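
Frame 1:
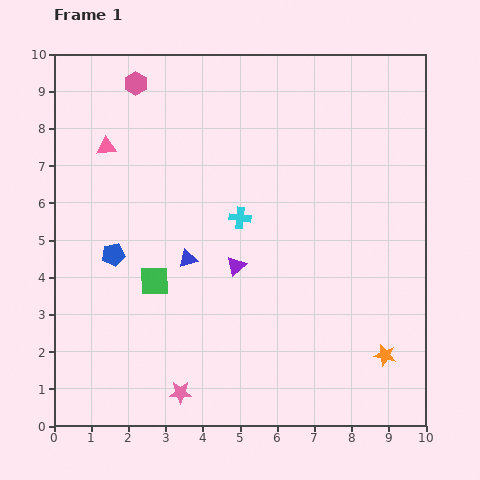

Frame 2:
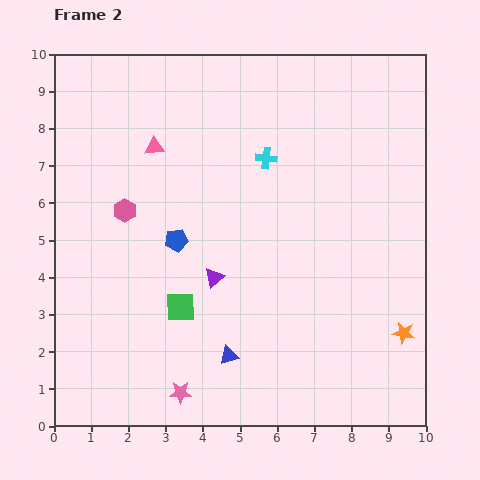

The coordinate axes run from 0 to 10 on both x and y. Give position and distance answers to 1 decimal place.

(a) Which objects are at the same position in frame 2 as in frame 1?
the pink star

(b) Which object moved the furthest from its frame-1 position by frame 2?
the pink hexagon

(moved 3.4; next 2.8)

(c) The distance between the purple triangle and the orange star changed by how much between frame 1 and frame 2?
+0.6

Distance in frame 1: 4.7. Distance in frame 2: 5.3.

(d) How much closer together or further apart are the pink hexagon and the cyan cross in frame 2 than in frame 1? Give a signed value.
-0.6

Distance in frame 1: 4.6. Distance in frame 2: 4.0.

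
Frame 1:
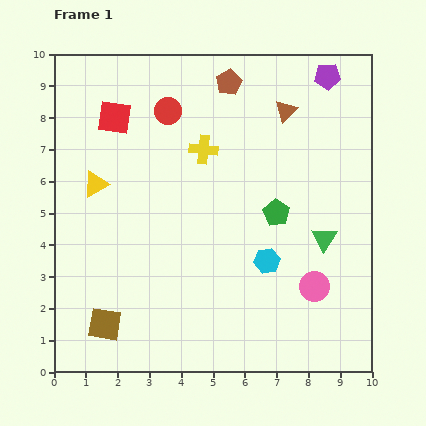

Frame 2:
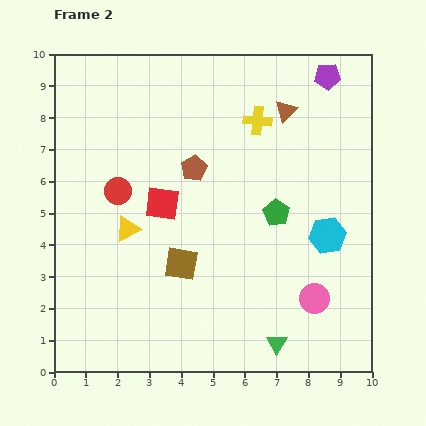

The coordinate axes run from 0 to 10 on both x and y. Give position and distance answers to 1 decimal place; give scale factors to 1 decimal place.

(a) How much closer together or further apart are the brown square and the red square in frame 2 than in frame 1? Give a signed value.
-4.5

Distance in frame 1: 6.5. Distance in frame 2: 2.0.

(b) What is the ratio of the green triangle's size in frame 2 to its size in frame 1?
0.8×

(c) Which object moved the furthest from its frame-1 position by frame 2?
the green triangle

(moved 3.6; next 3.1)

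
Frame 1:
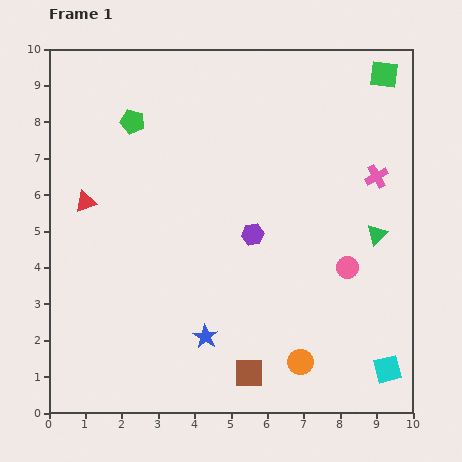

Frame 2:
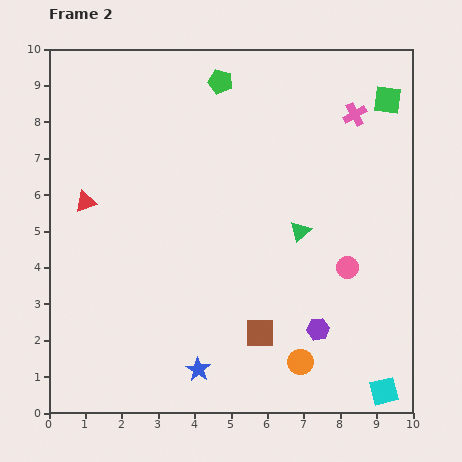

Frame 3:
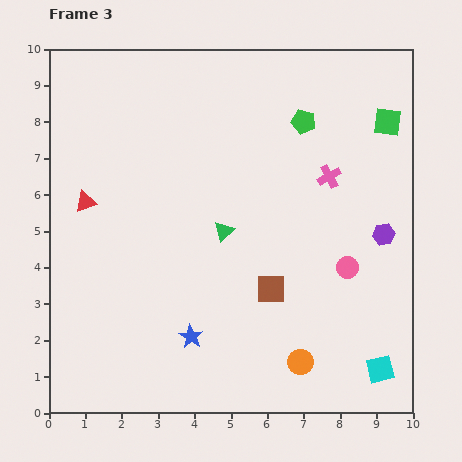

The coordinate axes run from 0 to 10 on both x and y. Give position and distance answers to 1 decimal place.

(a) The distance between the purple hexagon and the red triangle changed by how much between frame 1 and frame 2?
+2.6

Distance in frame 1: 4.7. Distance in frame 2: 7.3.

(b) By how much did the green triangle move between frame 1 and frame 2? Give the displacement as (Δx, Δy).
(-2.1, 0.1)

The green triangle was at (9.0, 4.9) in frame 1 and (6.9, 5.0) in frame 2.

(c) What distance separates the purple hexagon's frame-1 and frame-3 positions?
3.6

The purple hexagon moved from (5.6, 4.9) to (9.2, 4.9), a distance of √(3.6² + 0.0²) ≈ 3.6.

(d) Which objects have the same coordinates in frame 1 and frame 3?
the orange circle, the red triangle, the pink circle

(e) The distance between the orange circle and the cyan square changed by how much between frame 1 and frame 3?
-0.2

Distance in frame 1: 2.4. Distance in frame 3: 2.2.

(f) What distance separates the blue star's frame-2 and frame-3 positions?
0.9

The blue star moved from (4.1, 1.2) to (3.9, 2.1), a distance of √(0.2² + 0.9²) ≈ 0.9.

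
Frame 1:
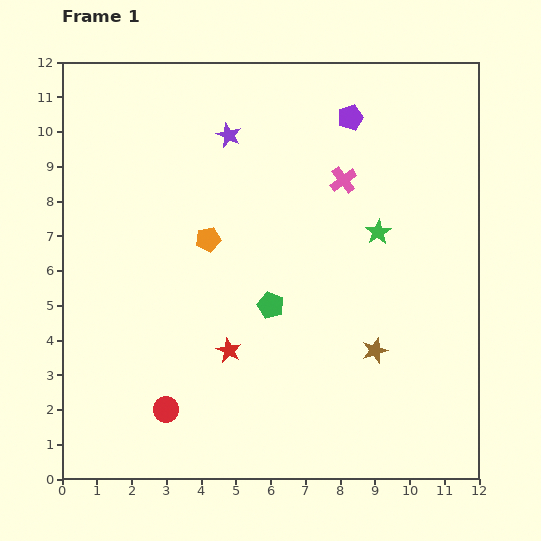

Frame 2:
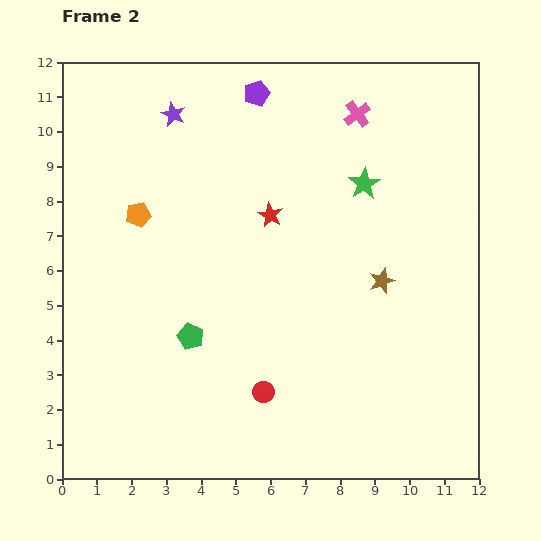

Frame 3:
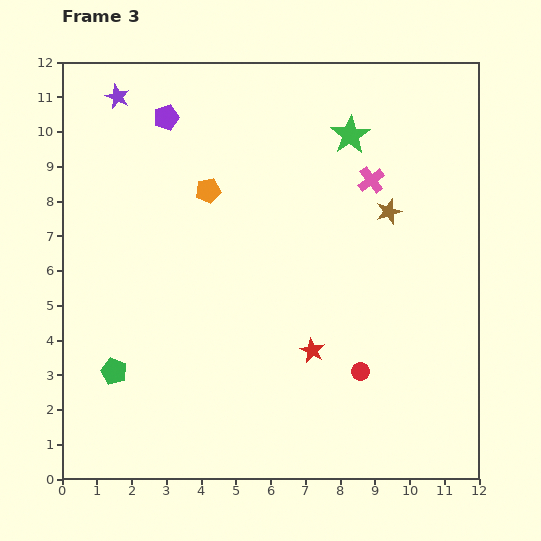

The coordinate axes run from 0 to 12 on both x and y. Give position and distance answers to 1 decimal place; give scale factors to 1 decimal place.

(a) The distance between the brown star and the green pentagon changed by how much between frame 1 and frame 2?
+2.4

Distance in frame 1: 3.3. Distance in frame 2: 5.7.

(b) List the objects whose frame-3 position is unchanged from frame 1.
none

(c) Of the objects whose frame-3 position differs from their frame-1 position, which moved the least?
the pink cross

(moved 0.8)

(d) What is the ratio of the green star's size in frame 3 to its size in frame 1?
1.5×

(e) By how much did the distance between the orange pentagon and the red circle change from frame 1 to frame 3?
+1.8

Distance in frame 1: 5.0. Distance in frame 3: 6.8.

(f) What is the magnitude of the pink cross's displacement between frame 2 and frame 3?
1.9

The pink cross moved from (8.5, 10.5) to (8.9, 8.6), a distance of √(0.4² + 1.9²) ≈ 1.9.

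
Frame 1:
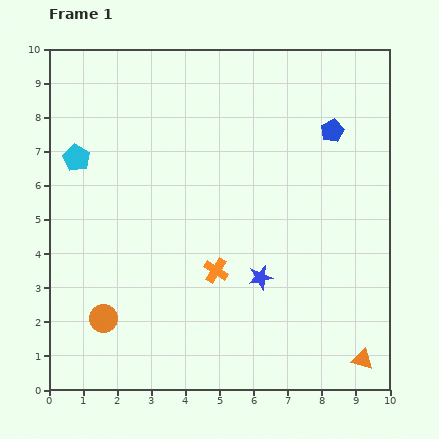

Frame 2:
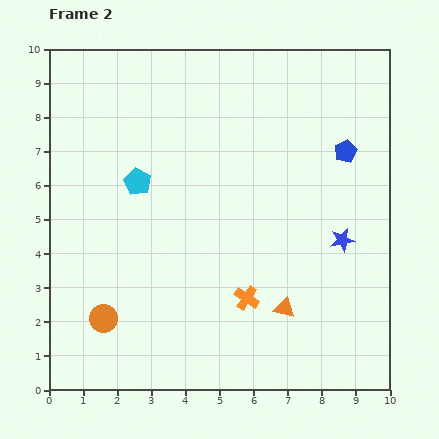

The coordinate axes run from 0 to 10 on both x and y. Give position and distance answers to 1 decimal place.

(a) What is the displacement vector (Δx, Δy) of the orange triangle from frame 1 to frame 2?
(-2.3, 1.5)

The orange triangle was at (9.2, 0.9) in frame 1 and (6.9, 2.4) in frame 2.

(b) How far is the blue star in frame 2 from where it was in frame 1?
2.6

The blue star moved from (6.2, 3.3) to (8.6, 4.4), a distance of √(2.4² + 1.1²) ≈ 2.6.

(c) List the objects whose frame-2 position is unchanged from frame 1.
the orange circle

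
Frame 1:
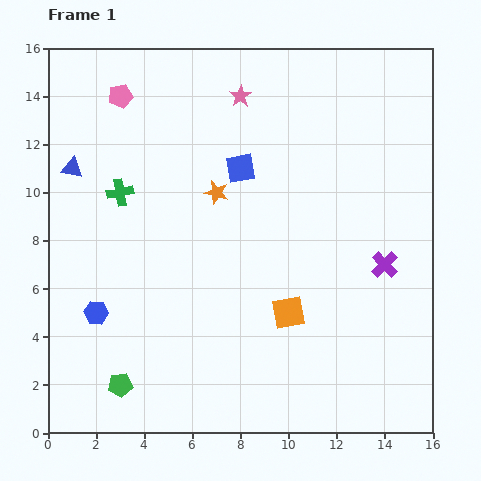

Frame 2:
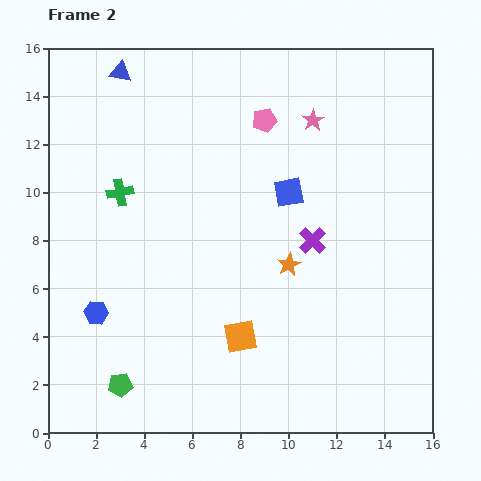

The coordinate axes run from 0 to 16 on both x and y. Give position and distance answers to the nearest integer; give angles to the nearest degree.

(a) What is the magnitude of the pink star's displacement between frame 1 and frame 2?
3

The pink star moved from (8, 14) to (11, 13), a distance of √(3² + 1²) ≈ 3.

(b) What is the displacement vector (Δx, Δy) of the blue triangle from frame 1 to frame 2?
(2, 4)

The blue triangle was at (1, 11) in frame 1 and (3, 15) in frame 2.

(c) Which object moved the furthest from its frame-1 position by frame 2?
the pink pentagon

(moved 6; next 4)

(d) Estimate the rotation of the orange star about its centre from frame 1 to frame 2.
27° clockwise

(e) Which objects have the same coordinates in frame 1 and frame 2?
the green cross, the blue hexagon, the green pentagon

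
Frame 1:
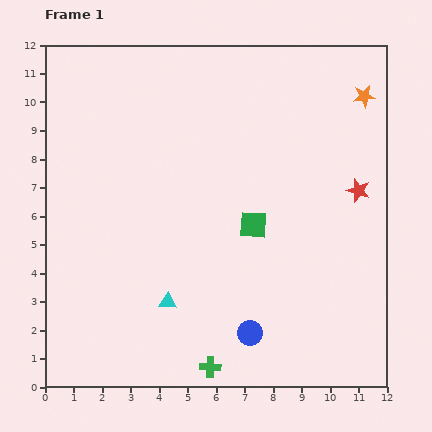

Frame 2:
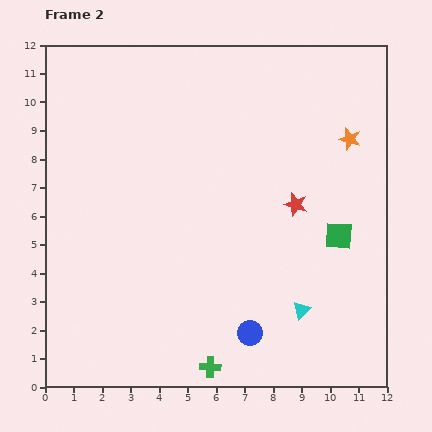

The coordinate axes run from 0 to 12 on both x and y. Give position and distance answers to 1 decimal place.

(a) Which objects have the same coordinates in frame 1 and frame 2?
the blue circle, the green cross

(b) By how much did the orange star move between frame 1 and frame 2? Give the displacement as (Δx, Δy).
(-0.5, -1.5)

The orange star was at (11.2, 10.2) in frame 1 and (10.7, 8.7) in frame 2.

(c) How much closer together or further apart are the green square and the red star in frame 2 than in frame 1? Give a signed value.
-2.0

Distance in frame 1: 3.9. Distance in frame 2: 1.9.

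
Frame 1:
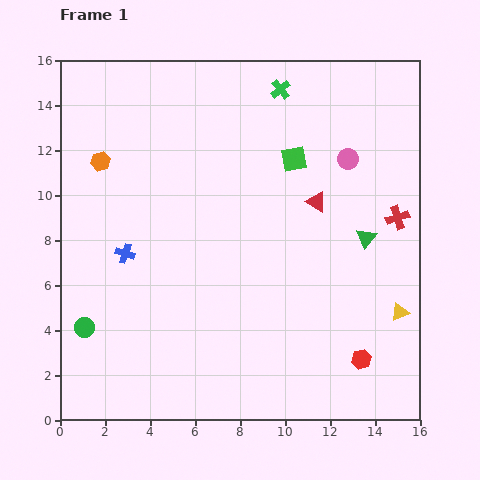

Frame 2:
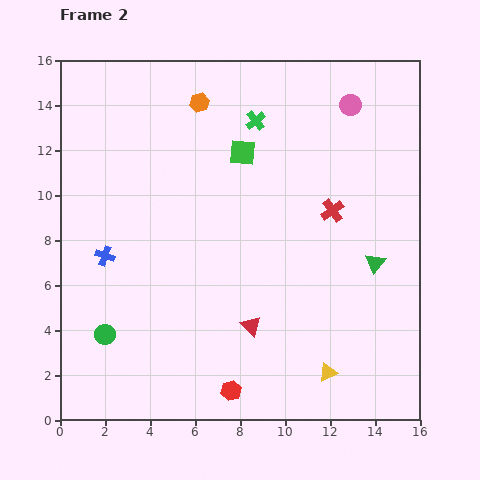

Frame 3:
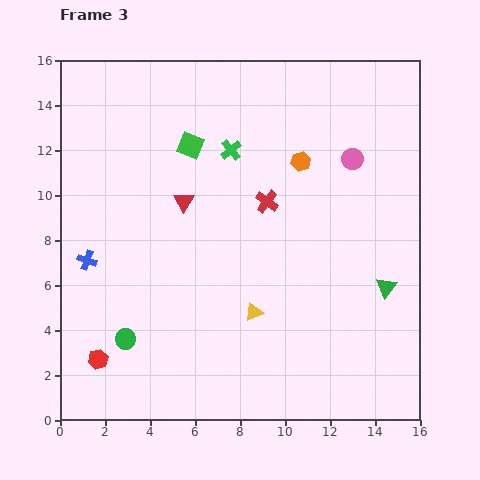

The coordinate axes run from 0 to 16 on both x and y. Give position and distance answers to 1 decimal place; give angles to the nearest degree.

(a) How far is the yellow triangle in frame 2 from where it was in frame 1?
4.2

The yellow triangle moved from (15.1, 4.8) to (11.9, 2.1), a distance of √(3.2² + 2.7²) ≈ 4.2.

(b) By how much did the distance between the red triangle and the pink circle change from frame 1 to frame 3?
+5.3

Distance in frame 1: 2.4. Distance in frame 3: 7.7.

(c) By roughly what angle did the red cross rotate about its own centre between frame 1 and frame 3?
37° counter-clockwise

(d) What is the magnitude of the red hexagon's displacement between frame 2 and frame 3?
6.1

The red hexagon moved from (7.6, 1.3) to (1.7, 2.7), a distance of √(5.9² + 1.4²) ≈ 6.1.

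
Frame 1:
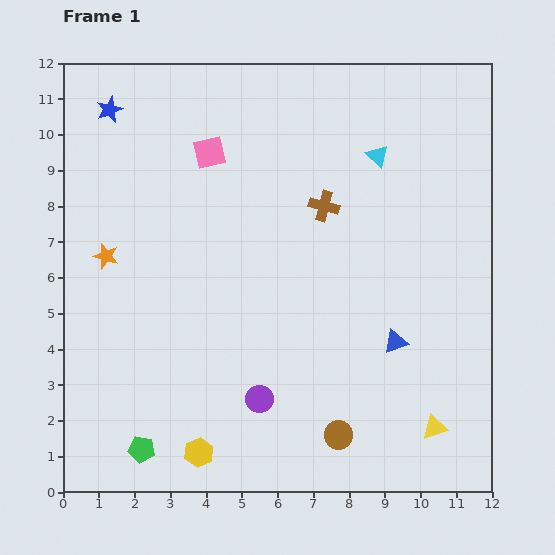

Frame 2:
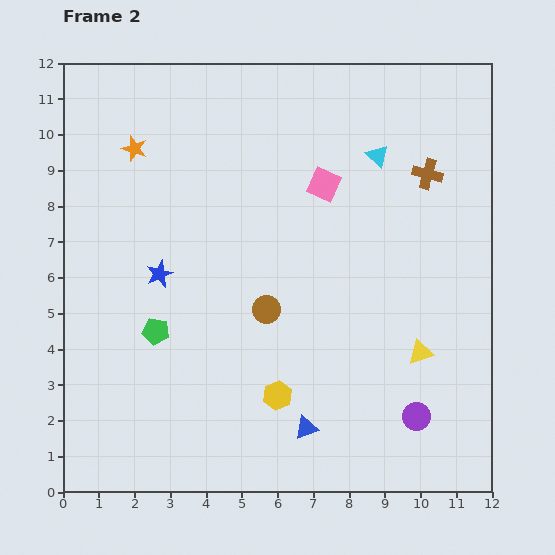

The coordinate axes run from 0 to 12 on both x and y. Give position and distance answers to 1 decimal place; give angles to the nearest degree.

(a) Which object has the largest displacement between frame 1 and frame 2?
the blue star

(moved 4.8; next 4.4)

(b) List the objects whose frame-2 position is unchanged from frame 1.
the cyan triangle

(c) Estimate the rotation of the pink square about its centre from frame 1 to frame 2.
37° clockwise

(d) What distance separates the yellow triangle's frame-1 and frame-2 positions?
2.1

The yellow triangle moved from (10.4, 1.8) to (10.0, 3.9), a distance of √(0.4² + 2.1²) ≈ 2.1.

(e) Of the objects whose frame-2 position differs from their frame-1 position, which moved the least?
the yellow triangle

(moved 2.1)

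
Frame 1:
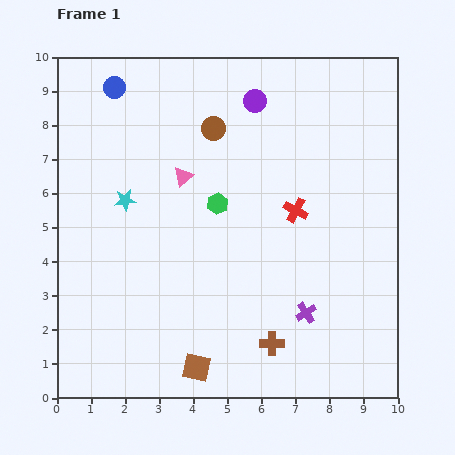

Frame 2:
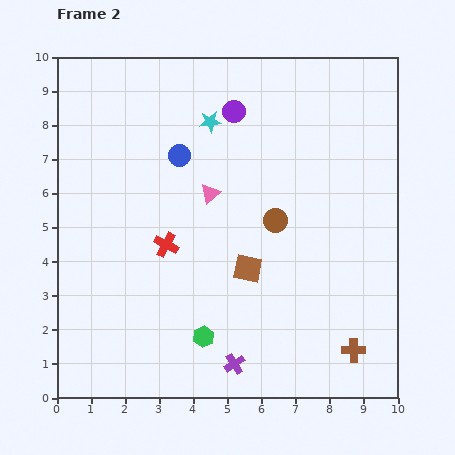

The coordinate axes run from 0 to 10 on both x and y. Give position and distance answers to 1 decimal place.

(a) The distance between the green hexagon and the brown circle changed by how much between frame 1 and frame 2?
+1.8

Distance in frame 1: 2.2. Distance in frame 2: 4.0.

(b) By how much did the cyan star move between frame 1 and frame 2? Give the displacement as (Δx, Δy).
(2.5, 2.3)

The cyan star was at (2.0, 5.8) in frame 1 and (4.5, 8.1) in frame 2.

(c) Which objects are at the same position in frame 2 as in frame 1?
none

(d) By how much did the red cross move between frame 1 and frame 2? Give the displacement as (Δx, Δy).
(-3.8, -1.0)

The red cross was at (7.0, 5.5) in frame 1 and (3.2, 4.5) in frame 2.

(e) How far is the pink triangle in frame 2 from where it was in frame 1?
0.9

The pink triangle moved from (3.7, 6.5) to (4.5, 6.0), a distance of √(0.8² + 0.5²) ≈ 0.9.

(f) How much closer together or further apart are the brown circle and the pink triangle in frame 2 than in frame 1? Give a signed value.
+0.4

Distance in frame 1: 1.7. Distance in frame 2: 2.1.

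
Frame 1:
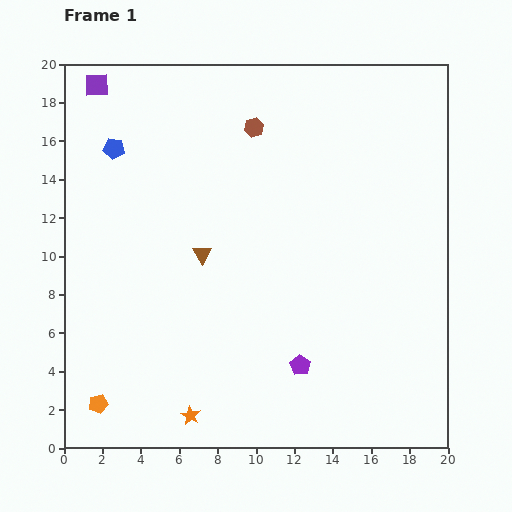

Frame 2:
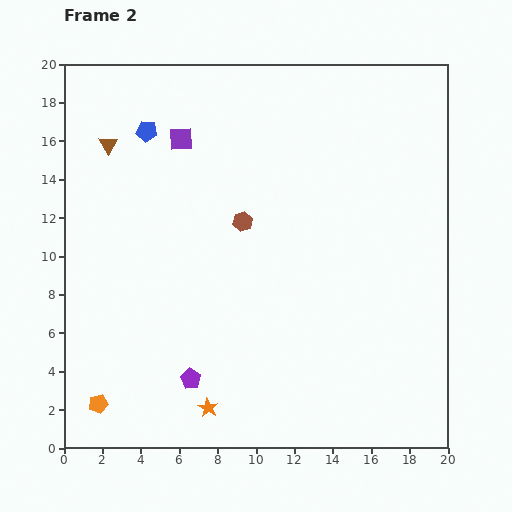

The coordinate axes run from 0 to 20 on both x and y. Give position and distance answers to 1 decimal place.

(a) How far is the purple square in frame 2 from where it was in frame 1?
5.2

The purple square moved from (1.7, 18.9) to (6.1, 16.1), a distance of √(4.4² + 2.8²) ≈ 5.2.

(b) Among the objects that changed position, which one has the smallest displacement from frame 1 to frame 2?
the orange star

(moved 1.0)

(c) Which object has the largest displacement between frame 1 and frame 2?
the brown triangle

(moved 7.5; next 5.7)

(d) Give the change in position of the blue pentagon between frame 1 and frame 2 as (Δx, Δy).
(1.7, 0.9)

The blue pentagon was at (2.6, 15.6) in frame 1 and (4.3, 16.5) in frame 2.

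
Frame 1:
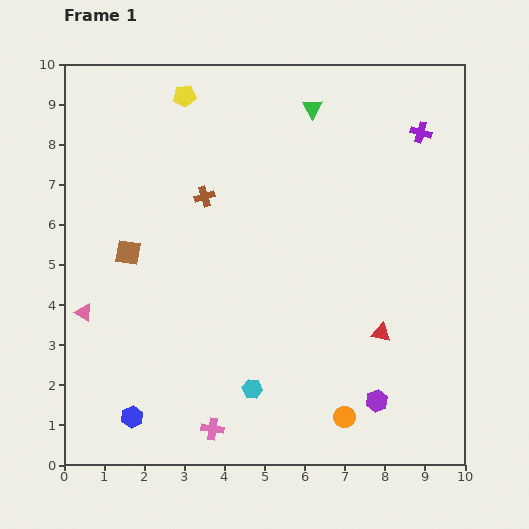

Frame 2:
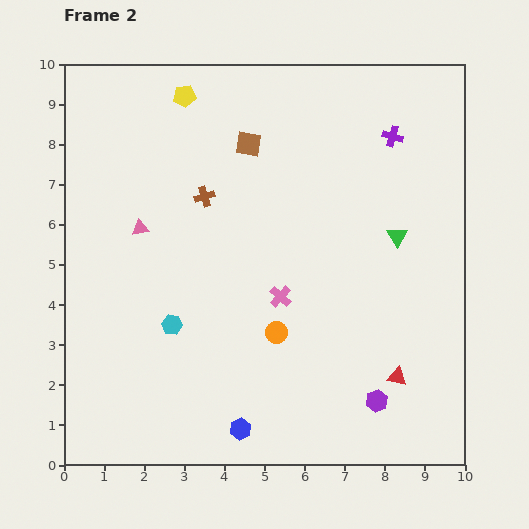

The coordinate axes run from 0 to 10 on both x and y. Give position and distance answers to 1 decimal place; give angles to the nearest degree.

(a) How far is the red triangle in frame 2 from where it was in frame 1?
1.2

The red triangle moved from (7.9, 3.3) to (8.3, 2.2), a distance of √(0.4² + 1.1²) ≈ 1.2.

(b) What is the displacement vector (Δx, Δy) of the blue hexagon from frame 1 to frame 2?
(2.7, -0.3)

The blue hexagon was at (1.7, 1.2) in frame 1 and (4.4, 0.9) in frame 2.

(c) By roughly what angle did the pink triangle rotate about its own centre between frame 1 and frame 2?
41° counter-clockwise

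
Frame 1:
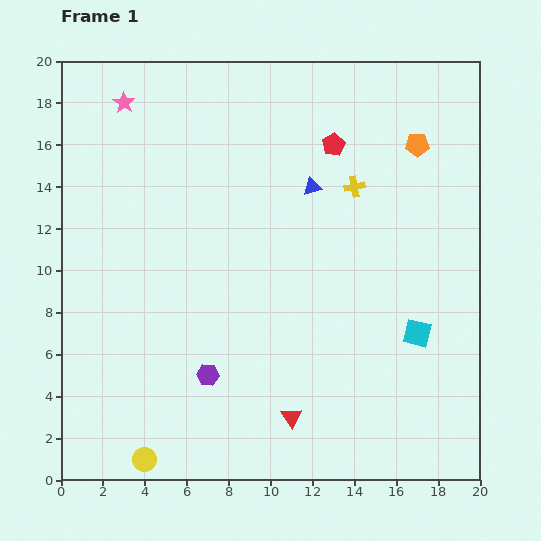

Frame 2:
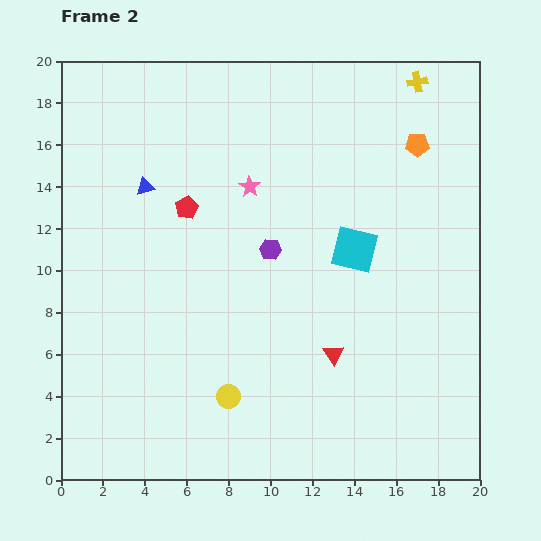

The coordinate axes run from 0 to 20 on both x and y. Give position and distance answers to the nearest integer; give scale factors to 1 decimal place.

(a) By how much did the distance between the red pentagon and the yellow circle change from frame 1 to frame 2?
-8

Distance in frame 1: 17. Distance in frame 2: 9.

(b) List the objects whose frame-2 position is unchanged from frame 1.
the orange pentagon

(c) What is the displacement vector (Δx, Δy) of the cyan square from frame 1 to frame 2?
(-3, 4)

The cyan square was at (17, 7) in frame 1 and (14, 11) in frame 2.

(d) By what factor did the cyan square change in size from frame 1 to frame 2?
1.6×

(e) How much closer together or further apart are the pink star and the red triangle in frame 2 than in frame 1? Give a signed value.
-8

Distance in frame 1: 17. Distance in frame 2: 9.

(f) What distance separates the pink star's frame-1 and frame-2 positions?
7

The pink star moved from (3, 18) to (9, 14), a distance of √(6² + 4²) ≈ 7.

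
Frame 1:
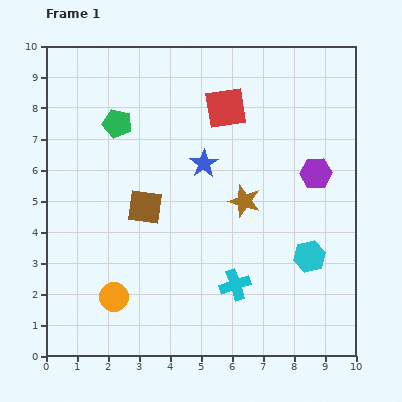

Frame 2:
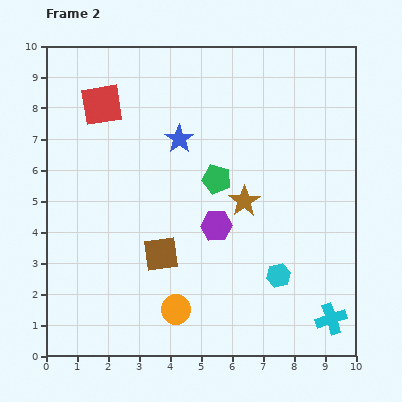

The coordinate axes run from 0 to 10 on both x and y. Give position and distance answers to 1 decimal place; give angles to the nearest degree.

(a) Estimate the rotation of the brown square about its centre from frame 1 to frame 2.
16° counter-clockwise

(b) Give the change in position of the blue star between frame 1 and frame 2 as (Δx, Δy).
(-0.8, 0.8)

The blue star was at (5.1, 6.2) in frame 1 and (4.3, 7.0) in frame 2.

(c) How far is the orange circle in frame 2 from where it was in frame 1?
2.0

The orange circle moved from (2.2, 1.9) to (4.2, 1.5), a distance of √(2.0² + 0.4²) ≈ 2.0.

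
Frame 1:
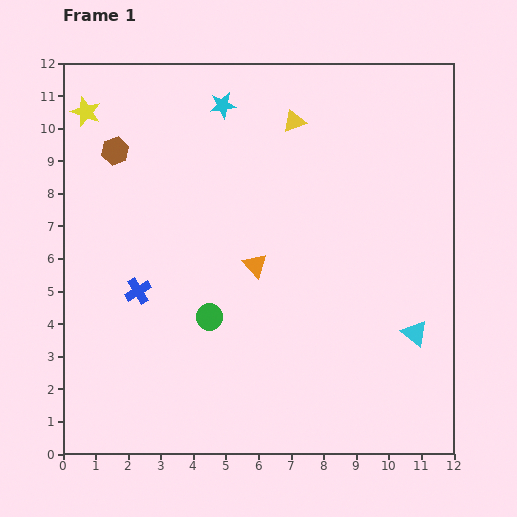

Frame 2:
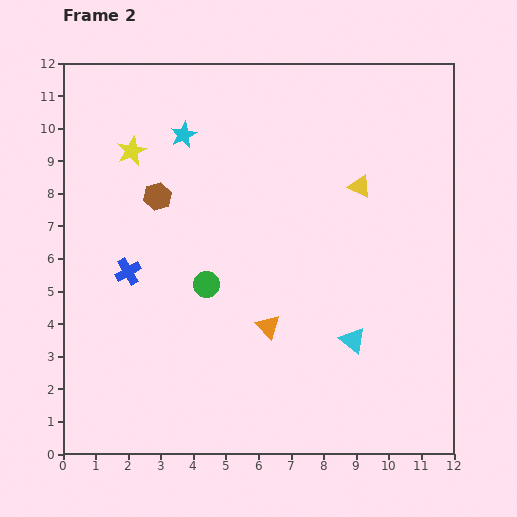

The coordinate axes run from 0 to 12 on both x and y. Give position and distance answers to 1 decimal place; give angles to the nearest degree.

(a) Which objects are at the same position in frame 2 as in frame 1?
none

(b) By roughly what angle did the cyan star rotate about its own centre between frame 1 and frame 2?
18° counter-clockwise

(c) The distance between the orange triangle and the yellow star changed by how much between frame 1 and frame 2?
-0.2

Distance in frame 1: 7.0. Distance in frame 2: 6.8.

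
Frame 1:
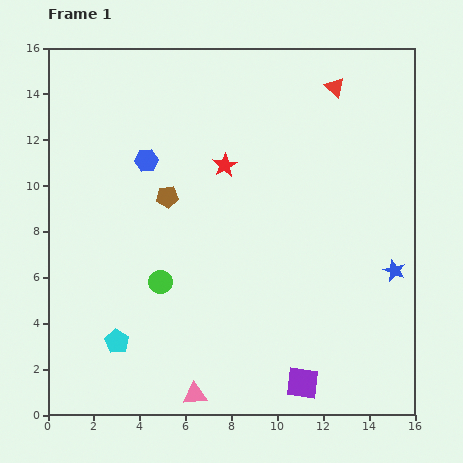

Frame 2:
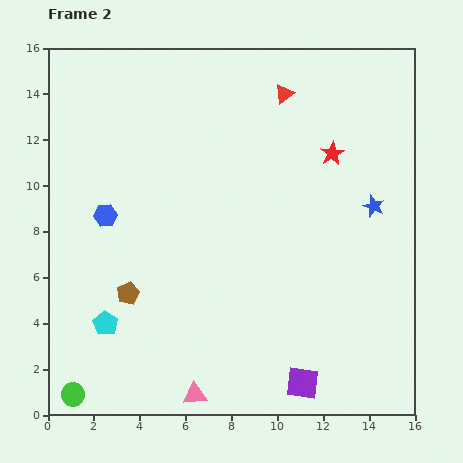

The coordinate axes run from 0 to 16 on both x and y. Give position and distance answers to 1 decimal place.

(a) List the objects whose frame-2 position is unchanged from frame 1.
the pink triangle, the purple square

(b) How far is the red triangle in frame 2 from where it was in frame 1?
2.2

The red triangle moved from (12.5, 14.3) to (10.3, 14.0), a distance of √(2.2² + 0.3²) ≈ 2.2.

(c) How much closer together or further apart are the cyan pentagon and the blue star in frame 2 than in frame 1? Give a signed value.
+0.3

Distance in frame 1: 12.5. Distance in frame 2: 12.8.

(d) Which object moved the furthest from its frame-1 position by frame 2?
the green circle

(moved 6.2; next 4.7)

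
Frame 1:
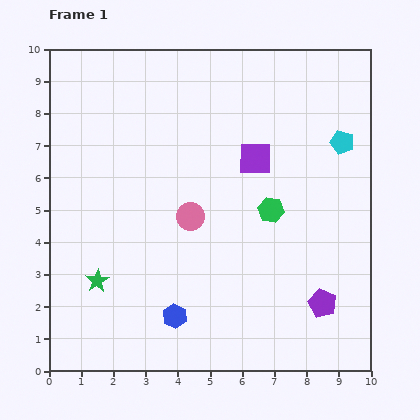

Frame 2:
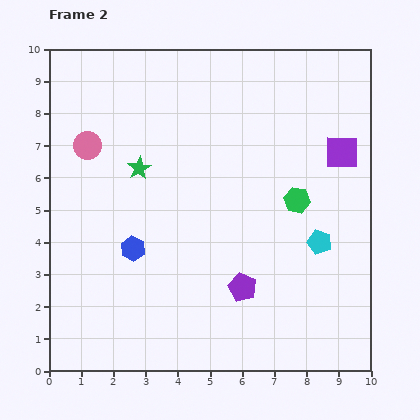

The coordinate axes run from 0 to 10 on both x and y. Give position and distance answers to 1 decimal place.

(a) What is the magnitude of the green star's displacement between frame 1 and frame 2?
3.7

The green star moved from (1.5, 2.8) to (2.8, 6.3), a distance of √(1.3² + 3.5²) ≈ 3.7.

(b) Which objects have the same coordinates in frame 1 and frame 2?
none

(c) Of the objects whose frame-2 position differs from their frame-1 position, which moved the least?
the green hexagon

(moved 0.9)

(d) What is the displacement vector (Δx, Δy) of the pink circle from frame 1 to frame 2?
(-3.2, 2.2)

The pink circle was at (4.4, 4.8) in frame 1 and (1.2, 7.0) in frame 2.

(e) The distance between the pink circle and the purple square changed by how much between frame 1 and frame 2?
+5.2

Distance in frame 1: 2.7. Distance in frame 2: 7.9.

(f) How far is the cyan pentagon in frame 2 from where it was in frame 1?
3.2

The cyan pentagon moved from (9.1, 7.1) to (8.4, 4.0), a distance of √(0.7² + 3.1²) ≈ 3.2.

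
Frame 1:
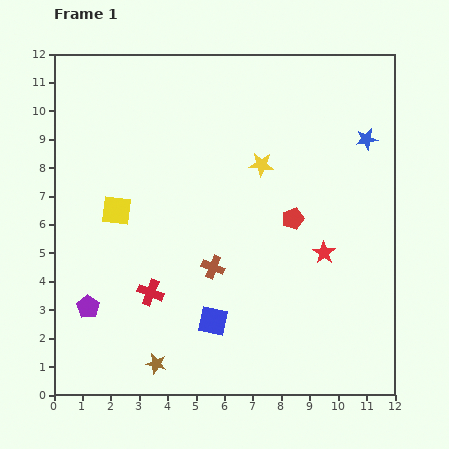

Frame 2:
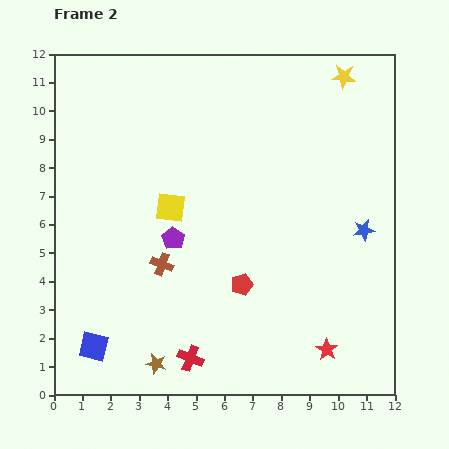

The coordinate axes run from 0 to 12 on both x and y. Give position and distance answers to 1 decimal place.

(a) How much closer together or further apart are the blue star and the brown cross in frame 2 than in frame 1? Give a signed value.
+0.2

Distance in frame 1: 7.0. Distance in frame 2: 7.2.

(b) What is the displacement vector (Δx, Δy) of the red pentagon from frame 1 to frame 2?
(-1.8, -2.3)

The red pentagon was at (8.4, 6.2) in frame 1 and (6.6, 3.9) in frame 2.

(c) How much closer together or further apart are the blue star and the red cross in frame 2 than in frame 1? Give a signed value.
-1.7

Distance in frame 1: 9.3. Distance in frame 2: 7.6.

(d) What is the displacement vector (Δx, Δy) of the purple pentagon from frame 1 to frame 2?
(3.0, 2.4)

The purple pentagon was at (1.2, 3.1) in frame 1 and (4.2, 5.5) in frame 2.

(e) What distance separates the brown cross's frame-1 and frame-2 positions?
1.8

The brown cross moved from (5.6, 4.5) to (3.8, 4.6), a distance of √(1.8² + 0.1²) ≈ 1.8.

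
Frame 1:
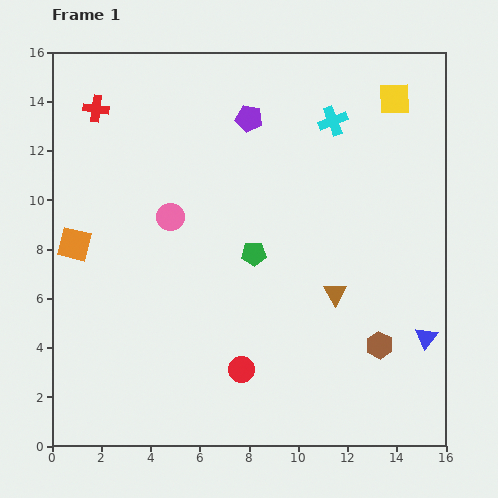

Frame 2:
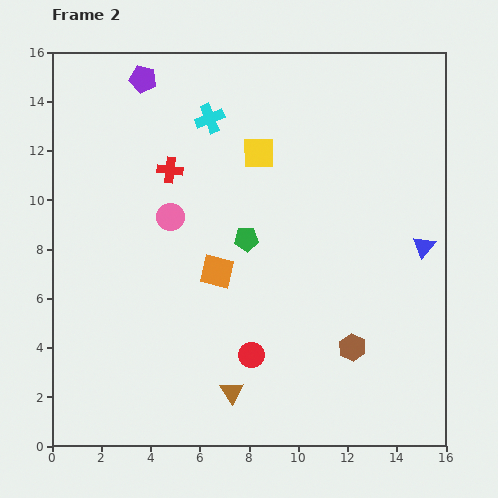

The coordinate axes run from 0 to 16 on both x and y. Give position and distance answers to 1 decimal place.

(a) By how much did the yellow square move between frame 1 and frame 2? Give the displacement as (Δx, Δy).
(-5.5, -2.2)

The yellow square was at (13.9, 14.1) in frame 1 and (8.4, 11.9) in frame 2.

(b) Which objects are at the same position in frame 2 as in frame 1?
the pink circle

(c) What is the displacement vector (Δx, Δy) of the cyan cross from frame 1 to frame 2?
(-5.0, 0.1)

The cyan cross was at (11.4, 13.2) in frame 1 and (6.4, 13.3) in frame 2.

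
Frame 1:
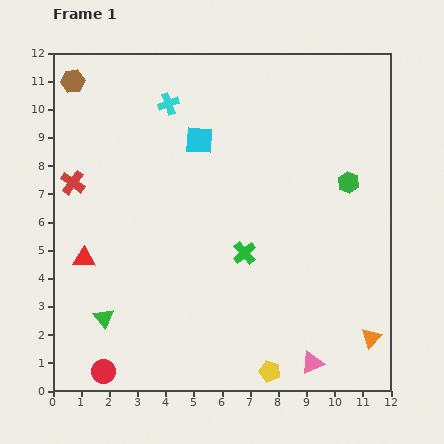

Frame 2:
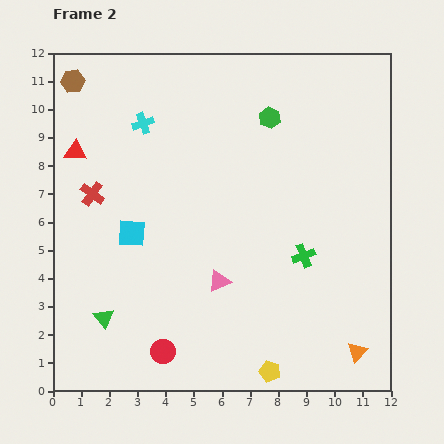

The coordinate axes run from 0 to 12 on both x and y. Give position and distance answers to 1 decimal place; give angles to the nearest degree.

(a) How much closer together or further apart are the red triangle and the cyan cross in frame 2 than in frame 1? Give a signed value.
-3.7

Distance in frame 1: 6.3. Distance in frame 2: 2.6.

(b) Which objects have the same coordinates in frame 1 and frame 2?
the yellow pentagon, the green triangle, the brown hexagon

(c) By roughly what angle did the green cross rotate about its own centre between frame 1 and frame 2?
20° clockwise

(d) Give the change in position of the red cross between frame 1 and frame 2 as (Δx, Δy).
(0.7, -0.4)

The red cross was at (0.7, 7.4) in frame 1 and (1.4, 7.0) in frame 2.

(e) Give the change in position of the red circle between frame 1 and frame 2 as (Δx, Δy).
(2.1, 0.7)

The red circle was at (1.8, 0.7) in frame 1 and (3.9, 1.4) in frame 2.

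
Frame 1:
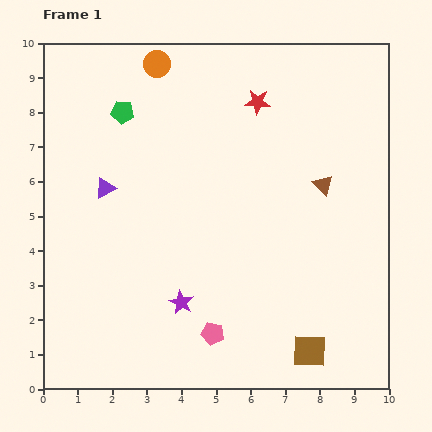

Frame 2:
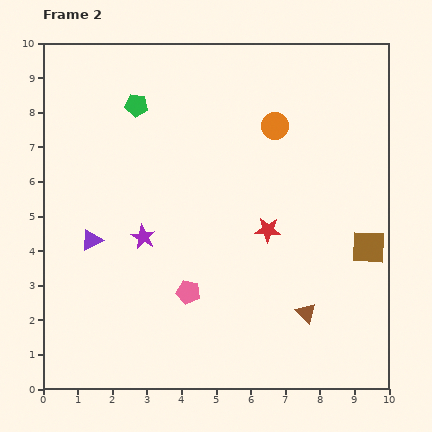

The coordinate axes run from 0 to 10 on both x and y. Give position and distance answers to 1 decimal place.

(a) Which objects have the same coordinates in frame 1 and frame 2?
none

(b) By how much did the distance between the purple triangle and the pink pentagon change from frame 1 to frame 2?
-2.0

Distance in frame 1: 5.2. Distance in frame 2: 3.2.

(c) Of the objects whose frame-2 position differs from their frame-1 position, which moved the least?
the green pentagon

(moved 0.4)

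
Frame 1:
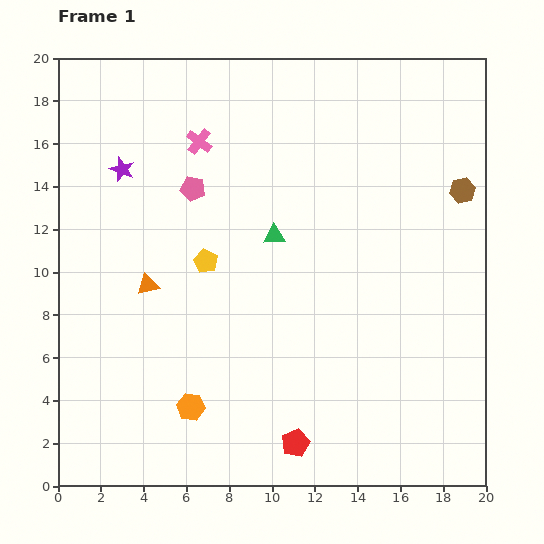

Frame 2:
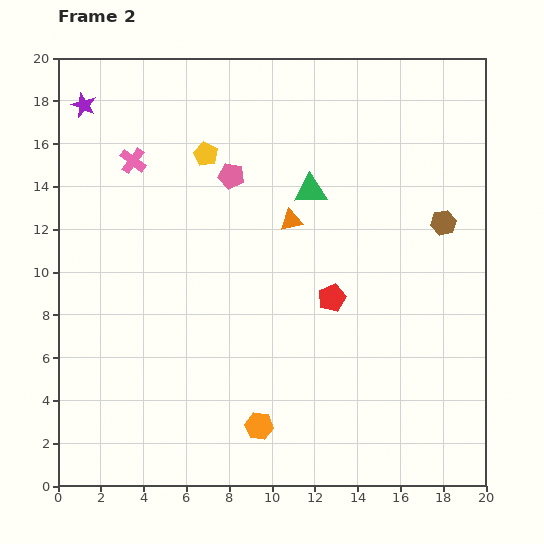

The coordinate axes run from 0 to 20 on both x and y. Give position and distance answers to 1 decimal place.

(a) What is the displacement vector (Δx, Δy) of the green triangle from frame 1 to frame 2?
(1.7, 2.1)

The green triangle was at (10.1, 11.7) in frame 1 and (11.8, 13.8) in frame 2.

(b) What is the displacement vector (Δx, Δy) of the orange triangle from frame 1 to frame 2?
(6.7, 3.0)

The orange triangle was at (4.2, 9.4) in frame 1 and (10.9, 12.4) in frame 2.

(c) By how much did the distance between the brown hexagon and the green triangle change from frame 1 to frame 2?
-2.6

Distance in frame 1: 9.0. Distance in frame 2: 6.4.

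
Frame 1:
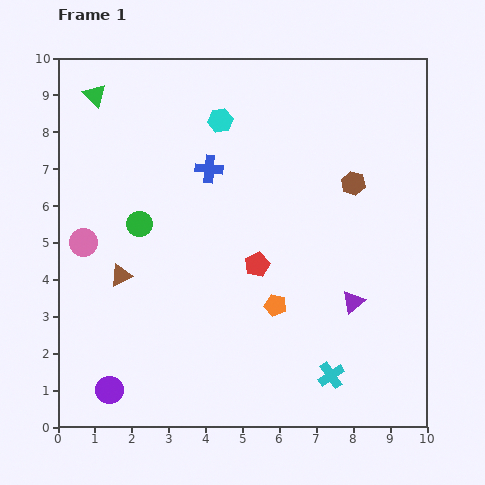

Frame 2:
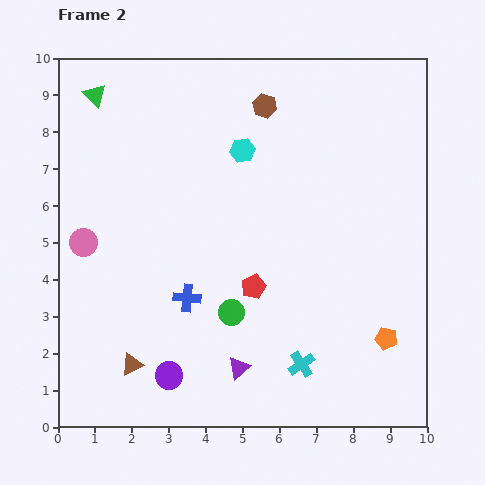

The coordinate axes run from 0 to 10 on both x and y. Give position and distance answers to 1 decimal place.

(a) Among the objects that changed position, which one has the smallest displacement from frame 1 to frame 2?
the red pentagon

(moved 0.6)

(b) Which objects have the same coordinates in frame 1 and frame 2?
the green triangle, the pink circle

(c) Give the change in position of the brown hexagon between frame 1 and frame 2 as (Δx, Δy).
(-2.4, 2.1)

The brown hexagon was at (8.0, 6.6) in frame 1 and (5.6, 8.7) in frame 2.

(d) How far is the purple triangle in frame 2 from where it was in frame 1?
3.6

The purple triangle moved from (8.0, 3.4) to (4.9, 1.6), a distance of √(3.1² + 1.8²) ≈ 3.6.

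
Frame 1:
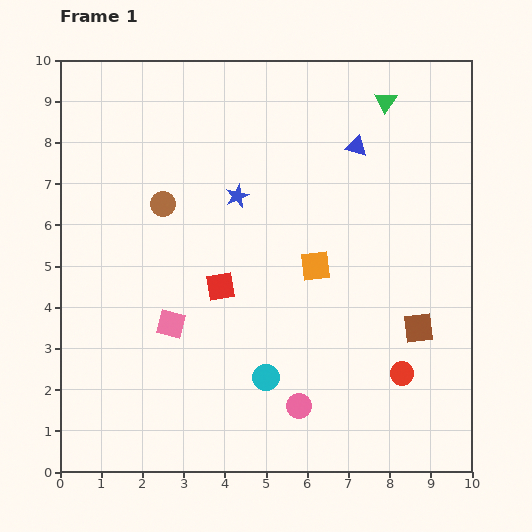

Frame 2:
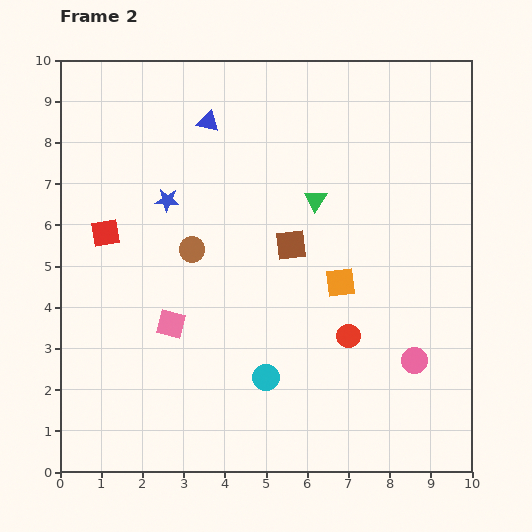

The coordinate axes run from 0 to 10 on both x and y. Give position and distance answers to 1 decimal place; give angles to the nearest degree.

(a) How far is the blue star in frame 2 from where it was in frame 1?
1.7

The blue star moved from (4.3, 6.7) to (2.6, 6.6), a distance of √(1.7² + 0.1²) ≈ 1.7.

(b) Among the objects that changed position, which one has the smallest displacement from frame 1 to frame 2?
the orange square

(moved 0.7)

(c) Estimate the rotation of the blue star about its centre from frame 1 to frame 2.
27° clockwise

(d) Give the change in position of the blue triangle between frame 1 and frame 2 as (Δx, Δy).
(-3.6, 0.6)

The blue triangle was at (7.2, 7.9) in frame 1 and (3.6, 8.5) in frame 2.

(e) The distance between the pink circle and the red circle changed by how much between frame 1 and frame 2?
-0.9

Distance in frame 1: 2.6. Distance in frame 2: 1.7.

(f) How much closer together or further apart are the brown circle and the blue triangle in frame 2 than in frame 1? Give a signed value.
-1.8

Distance in frame 1: 4.9. Distance in frame 2: 3.1.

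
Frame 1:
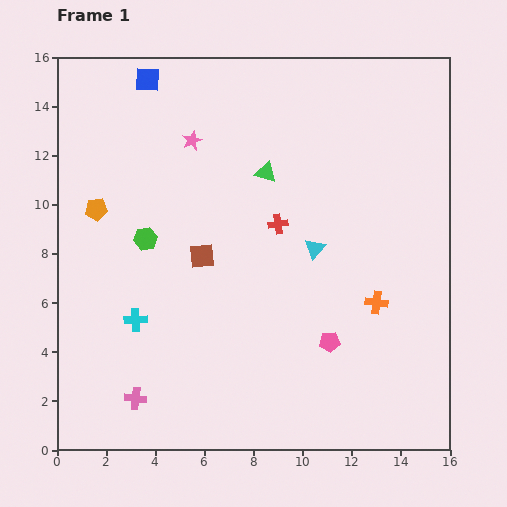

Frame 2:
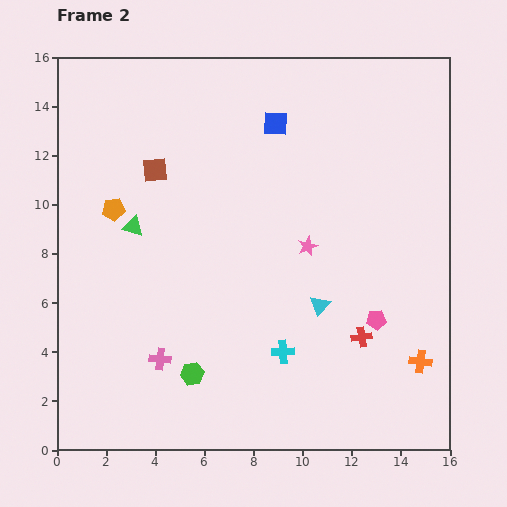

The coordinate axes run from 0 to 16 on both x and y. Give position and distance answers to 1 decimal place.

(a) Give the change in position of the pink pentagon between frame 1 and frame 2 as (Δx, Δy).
(1.9, 0.9)

The pink pentagon was at (11.1, 4.4) in frame 1 and (13.0, 5.3) in frame 2.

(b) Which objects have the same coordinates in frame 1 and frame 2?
none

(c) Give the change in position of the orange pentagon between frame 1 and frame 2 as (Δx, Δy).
(0.7, 0.0)

The orange pentagon was at (1.6, 9.8) in frame 1 and (2.3, 9.8) in frame 2.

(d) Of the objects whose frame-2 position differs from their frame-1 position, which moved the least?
the orange pentagon

(moved 0.7)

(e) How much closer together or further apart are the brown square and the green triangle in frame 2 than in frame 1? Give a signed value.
-1.8

Distance in frame 1: 4.3. Distance in frame 2: 2.5.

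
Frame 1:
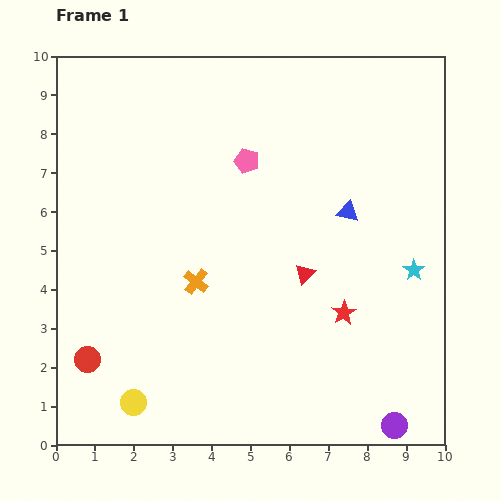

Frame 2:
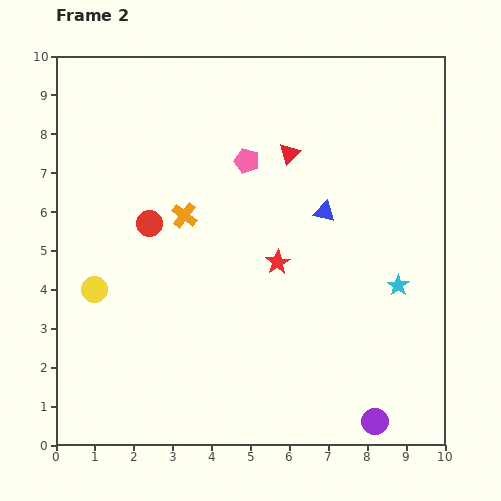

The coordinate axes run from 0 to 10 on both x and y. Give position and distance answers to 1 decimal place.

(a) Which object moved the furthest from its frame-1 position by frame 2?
the red circle

(moved 3.8; next 3.1)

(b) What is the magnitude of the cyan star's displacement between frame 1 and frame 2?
0.6

The cyan star moved from (9.2, 4.5) to (8.8, 4.1), a distance of √(0.4² + 0.4²) ≈ 0.6.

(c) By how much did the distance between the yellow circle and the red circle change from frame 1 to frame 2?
+0.6

Distance in frame 1: 1.6. Distance in frame 2: 2.2.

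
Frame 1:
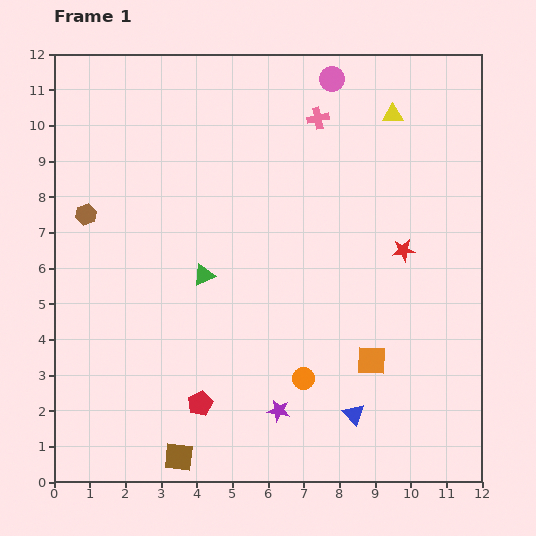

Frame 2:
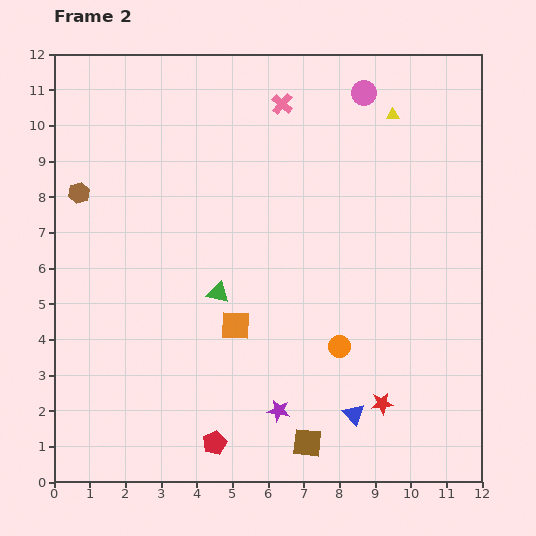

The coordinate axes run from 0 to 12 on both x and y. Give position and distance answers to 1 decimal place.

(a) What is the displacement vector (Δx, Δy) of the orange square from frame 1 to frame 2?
(-3.8, 1.0)

The orange square was at (8.9, 3.4) in frame 1 and (5.1, 4.4) in frame 2.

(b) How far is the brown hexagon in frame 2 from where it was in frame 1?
0.6

The brown hexagon moved from (0.9, 7.5) to (0.7, 8.1), a distance of √(0.2² + 0.6²) ≈ 0.6.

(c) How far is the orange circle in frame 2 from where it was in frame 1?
1.3

The orange circle moved from (7.0, 2.9) to (8.0, 3.8), a distance of √(1.0² + 0.9²) ≈ 1.3.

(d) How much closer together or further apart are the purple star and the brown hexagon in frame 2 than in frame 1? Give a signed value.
+0.6

Distance in frame 1: 7.7. Distance in frame 2: 8.3.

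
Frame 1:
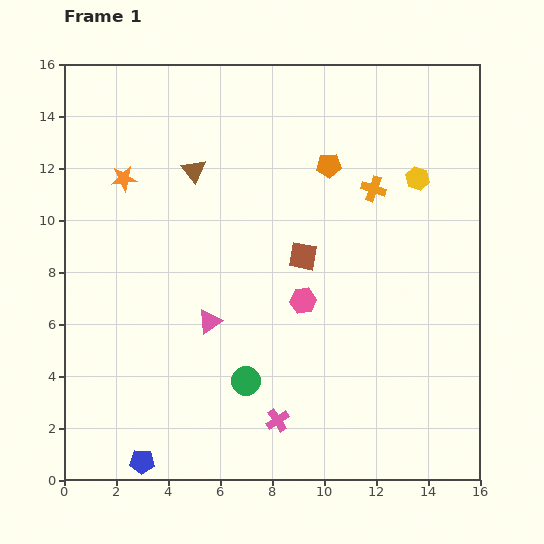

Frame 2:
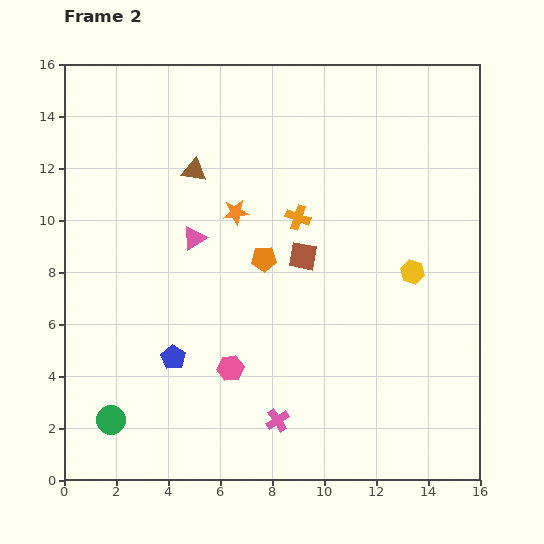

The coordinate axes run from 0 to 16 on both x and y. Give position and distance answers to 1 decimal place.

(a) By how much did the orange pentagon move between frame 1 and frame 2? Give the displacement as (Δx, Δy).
(-2.5, -3.6)

The orange pentagon was at (10.2, 12.1) in frame 1 and (7.7, 8.5) in frame 2.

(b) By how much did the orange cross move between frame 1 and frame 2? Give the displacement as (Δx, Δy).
(-2.9, -1.1)

The orange cross was at (11.9, 11.2) in frame 1 and (9.0, 10.1) in frame 2.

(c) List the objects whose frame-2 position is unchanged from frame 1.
the brown triangle, the pink cross, the brown square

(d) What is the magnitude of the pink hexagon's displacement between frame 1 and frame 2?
3.8

The pink hexagon moved from (9.2, 6.9) to (6.4, 4.3), a distance of √(2.8² + 2.6²) ≈ 3.8.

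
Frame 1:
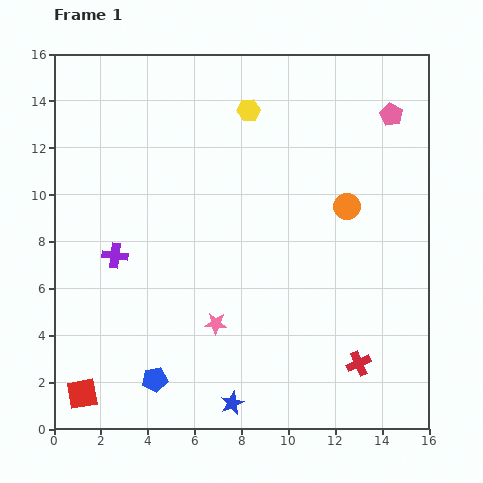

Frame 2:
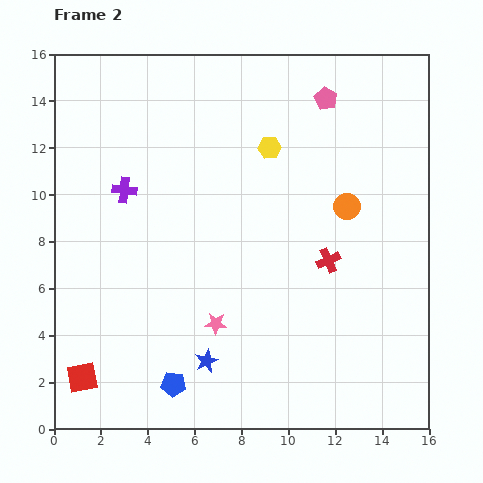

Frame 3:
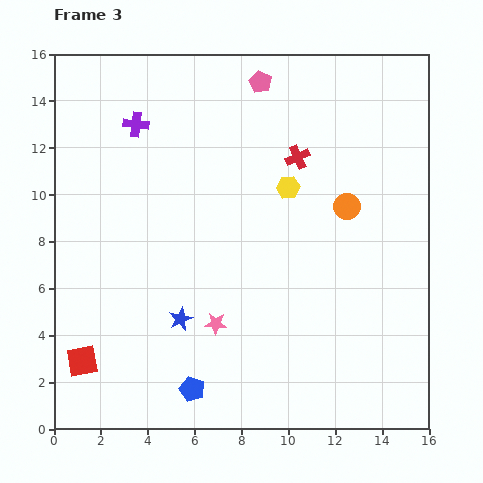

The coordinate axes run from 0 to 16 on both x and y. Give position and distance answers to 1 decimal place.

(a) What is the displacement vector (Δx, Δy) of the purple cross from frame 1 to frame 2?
(0.4, 2.8)

The purple cross was at (2.6, 7.4) in frame 1 and (3.0, 10.2) in frame 2.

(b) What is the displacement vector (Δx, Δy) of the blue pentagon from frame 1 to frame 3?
(1.6, -0.4)

The blue pentagon was at (4.3, 2.1) in frame 1 and (5.9, 1.7) in frame 3.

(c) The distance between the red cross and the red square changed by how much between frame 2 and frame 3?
+1.1

Distance in frame 2: 11.6. Distance in frame 3: 12.7.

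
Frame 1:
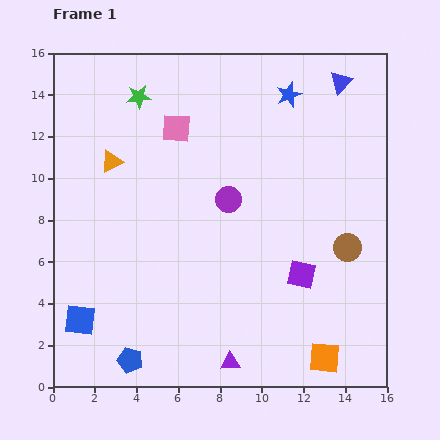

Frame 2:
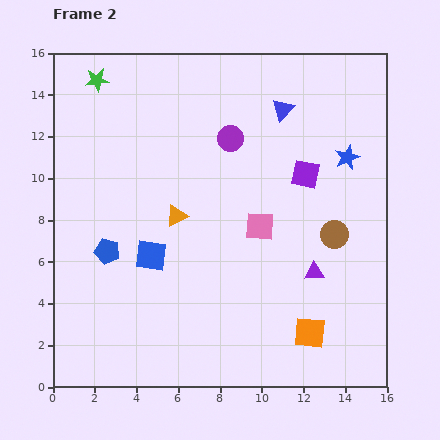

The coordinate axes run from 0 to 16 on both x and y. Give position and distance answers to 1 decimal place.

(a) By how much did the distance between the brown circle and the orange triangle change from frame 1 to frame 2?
-4.3

Distance in frame 1: 12.0. Distance in frame 2: 7.7.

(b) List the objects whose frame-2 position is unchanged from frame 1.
none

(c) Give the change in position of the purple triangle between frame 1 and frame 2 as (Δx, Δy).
(4.0, 4.3)

The purple triangle was at (8.5, 1.2) in frame 1 and (12.5, 5.5) in frame 2.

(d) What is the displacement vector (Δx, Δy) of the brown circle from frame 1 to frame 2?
(-0.6, 0.6)

The brown circle was at (14.1, 6.7) in frame 1 and (13.5, 7.3) in frame 2.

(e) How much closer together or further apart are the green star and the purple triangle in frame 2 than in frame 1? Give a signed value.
+0.5

Distance in frame 1: 13.4. Distance in frame 2: 13.9.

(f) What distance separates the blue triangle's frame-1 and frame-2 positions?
3.1

The blue triangle moved from (13.8, 14.6) to (11.0, 13.3), a distance of √(2.8² + 1.3²) ≈ 3.1.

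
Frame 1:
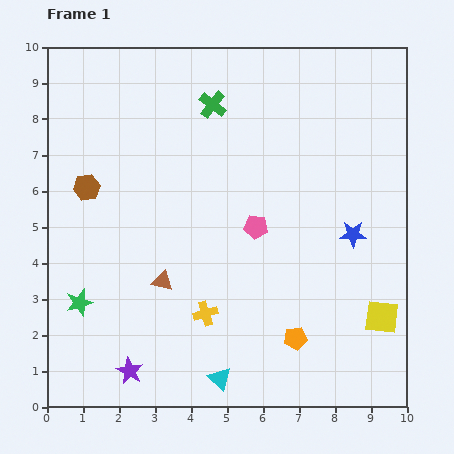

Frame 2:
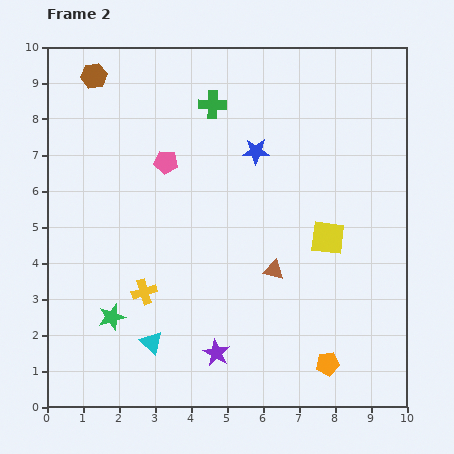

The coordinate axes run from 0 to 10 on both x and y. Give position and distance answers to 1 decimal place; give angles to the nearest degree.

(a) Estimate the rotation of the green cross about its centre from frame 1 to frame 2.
36° counter-clockwise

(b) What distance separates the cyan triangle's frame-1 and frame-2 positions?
2.1

The cyan triangle moved from (4.8, 0.8) to (2.9, 1.8), a distance of √(1.9² + 1.0²) ≈ 2.1.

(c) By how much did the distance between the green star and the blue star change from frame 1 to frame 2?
-1.7

Distance in frame 1: 7.8. Distance in frame 2: 6.1.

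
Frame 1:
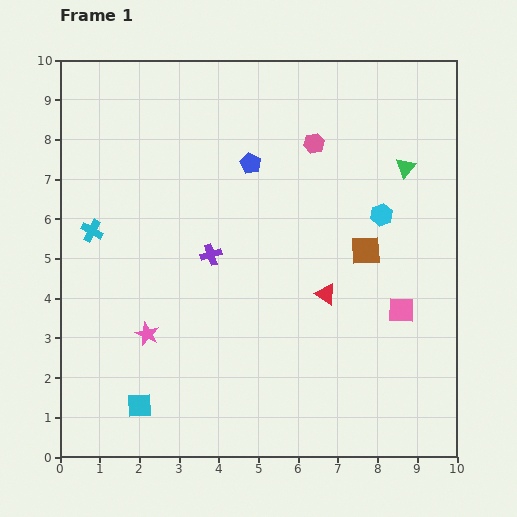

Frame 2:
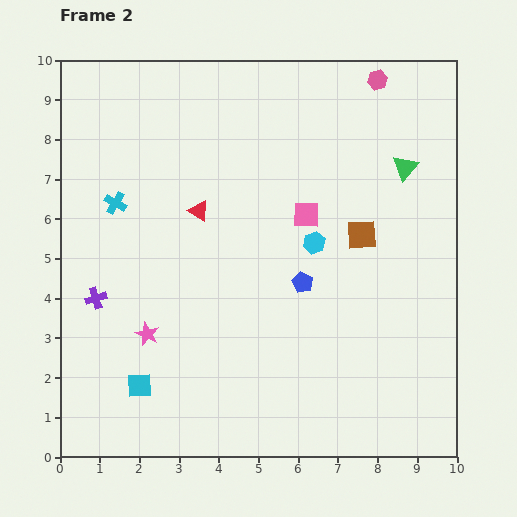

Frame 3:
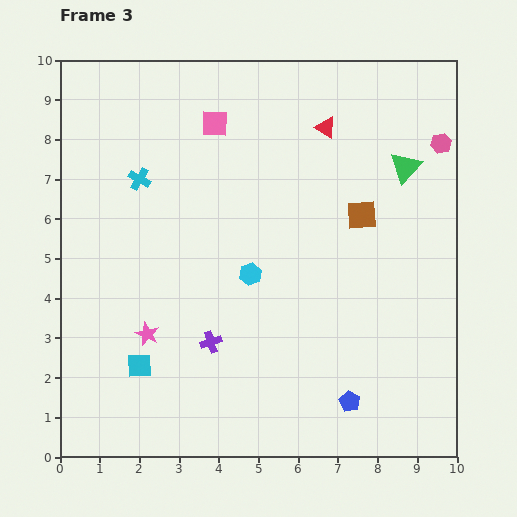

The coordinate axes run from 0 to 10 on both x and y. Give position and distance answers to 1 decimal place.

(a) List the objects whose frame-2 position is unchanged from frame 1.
the pink star, the green triangle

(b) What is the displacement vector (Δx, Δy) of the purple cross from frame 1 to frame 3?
(0.0, -2.2)

The purple cross was at (3.8, 5.1) in frame 1 and (3.8, 2.9) in frame 3.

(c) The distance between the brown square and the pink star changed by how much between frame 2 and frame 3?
+0.2

Distance in frame 2: 6.0. Distance in frame 3: 6.2.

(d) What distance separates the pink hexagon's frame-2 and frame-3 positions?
2.3

The pink hexagon moved from (8.0, 9.5) to (9.6, 7.9), a distance of √(1.6² + 1.6²) ≈ 2.3.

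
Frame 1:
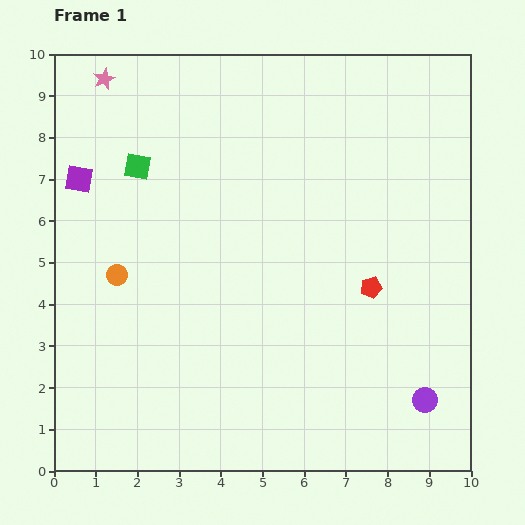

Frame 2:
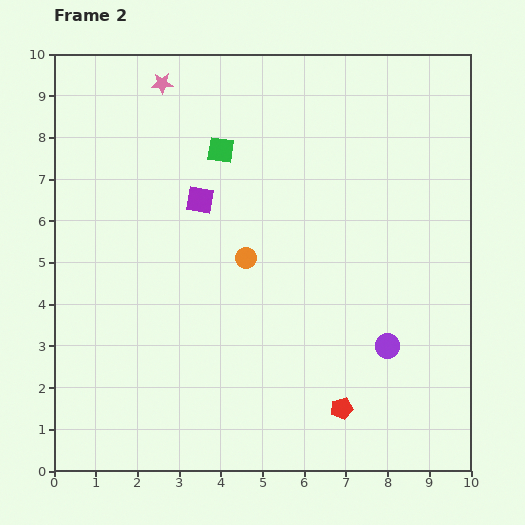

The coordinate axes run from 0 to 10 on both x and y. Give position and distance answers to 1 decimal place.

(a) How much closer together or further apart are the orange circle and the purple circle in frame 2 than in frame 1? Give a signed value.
-4.0

Distance in frame 1: 8.0. Distance in frame 2: 4.0.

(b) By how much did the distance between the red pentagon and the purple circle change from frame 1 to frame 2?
-1.1

Distance in frame 1: 3.0. Distance in frame 2: 1.9.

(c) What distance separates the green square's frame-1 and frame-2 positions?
2.0

The green square moved from (2.0, 7.3) to (4.0, 7.7), a distance of √(2.0² + 0.4²) ≈ 2.0.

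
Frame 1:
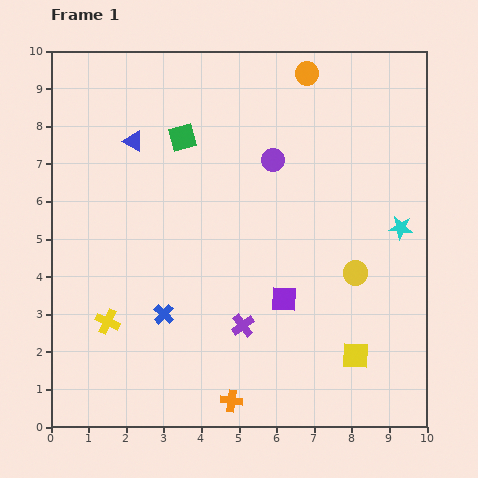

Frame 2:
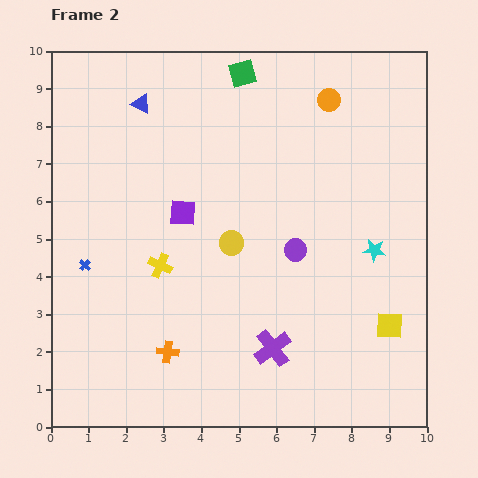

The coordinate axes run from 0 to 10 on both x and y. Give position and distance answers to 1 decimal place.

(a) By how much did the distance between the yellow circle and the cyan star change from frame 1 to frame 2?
+2.1

Distance in frame 1: 1.7. Distance in frame 2: 3.8.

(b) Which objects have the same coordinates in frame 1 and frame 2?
none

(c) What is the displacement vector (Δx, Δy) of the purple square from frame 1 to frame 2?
(-2.7, 2.3)

The purple square was at (6.2, 3.4) in frame 1 and (3.5, 5.7) in frame 2.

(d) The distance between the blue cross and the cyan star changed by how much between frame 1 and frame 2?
+1.0

Distance in frame 1: 6.7. Distance in frame 2: 7.7.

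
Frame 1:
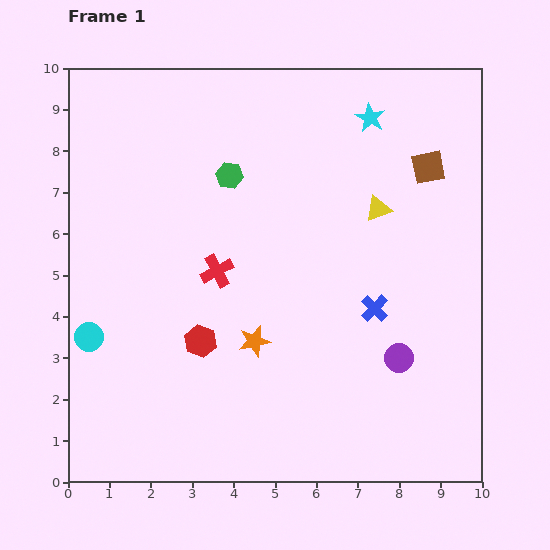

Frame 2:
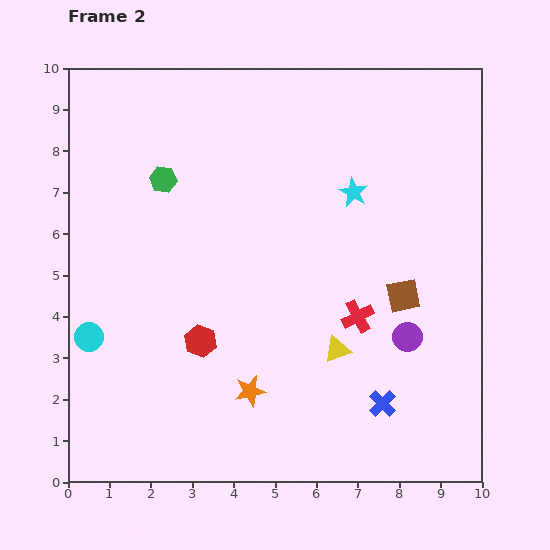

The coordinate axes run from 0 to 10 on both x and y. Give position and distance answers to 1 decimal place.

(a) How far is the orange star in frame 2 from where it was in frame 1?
1.2

The orange star moved from (4.5, 3.4) to (4.4, 2.2), a distance of √(0.1² + 1.2²) ≈ 1.2.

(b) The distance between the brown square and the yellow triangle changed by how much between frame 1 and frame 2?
+0.5

Distance in frame 1: 1.6. Distance in frame 2: 2.1.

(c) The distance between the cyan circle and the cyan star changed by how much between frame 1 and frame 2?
-1.3

Distance in frame 1: 8.6. Distance in frame 2: 7.3.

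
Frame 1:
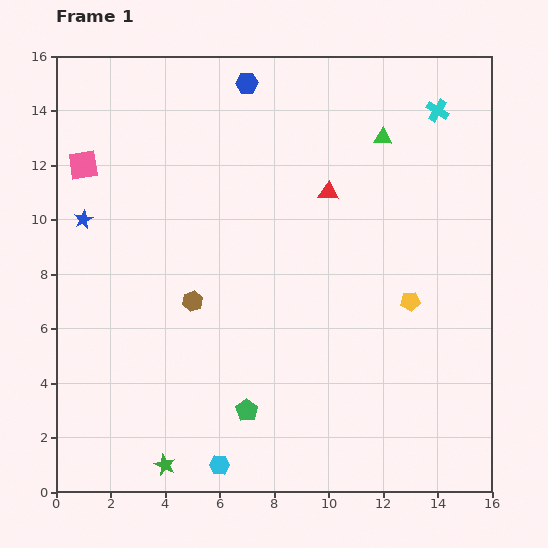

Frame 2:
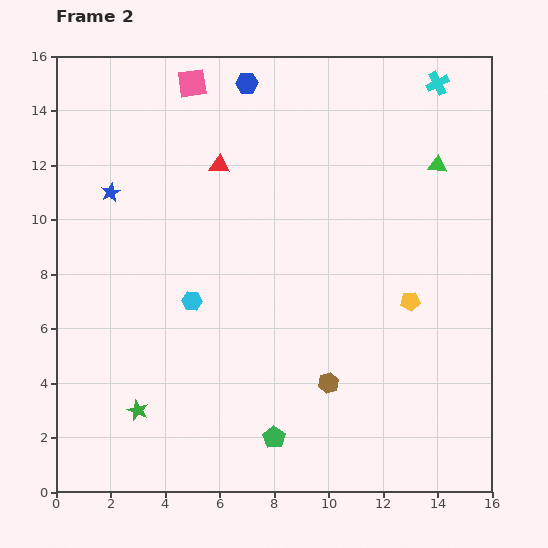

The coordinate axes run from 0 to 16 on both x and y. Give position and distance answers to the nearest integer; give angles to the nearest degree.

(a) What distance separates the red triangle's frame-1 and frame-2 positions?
4

The red triangle moved from (10, 11) to (6, 12), a distance of √(4² + 1²) ≈ 4.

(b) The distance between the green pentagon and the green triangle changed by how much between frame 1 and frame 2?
+1

Distance in frame 1: 11. Distance in frame 2: 12.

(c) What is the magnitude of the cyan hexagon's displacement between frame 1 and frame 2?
6

The cyan hexagon moved from (6, 1) to (5, 7), a distance of √(1² + 6²) ≈ 6.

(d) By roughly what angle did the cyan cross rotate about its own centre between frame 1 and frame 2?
32° clockwise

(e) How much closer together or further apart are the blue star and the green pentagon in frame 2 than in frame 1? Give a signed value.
+2

Distance in frame 1: 9. Distance in frame 2: 11.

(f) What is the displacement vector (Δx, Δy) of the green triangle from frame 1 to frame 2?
(2, -1)

The green triangle was at (12, 13) in frame 1 and (14, 12) in frame 2.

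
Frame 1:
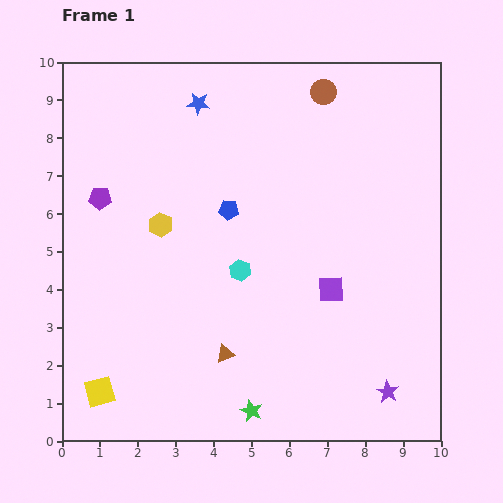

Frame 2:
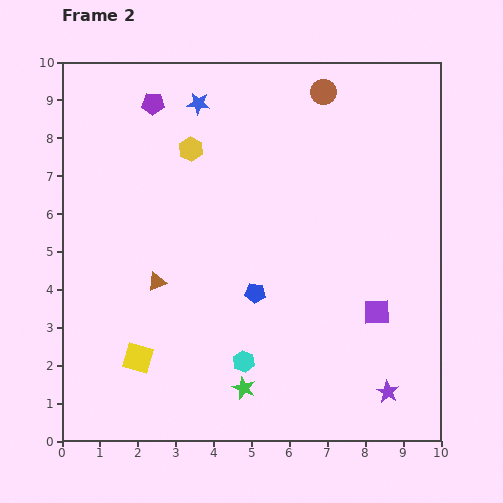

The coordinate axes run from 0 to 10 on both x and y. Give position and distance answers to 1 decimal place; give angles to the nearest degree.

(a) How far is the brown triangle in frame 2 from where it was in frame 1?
2.6

The brown triangle moved from (4.3, 2.3) to (2.5, 4.2), a distance of √(1.8² + 1.9²) ≈ 2.6.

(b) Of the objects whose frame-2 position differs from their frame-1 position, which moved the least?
the green star

(moved 0.6)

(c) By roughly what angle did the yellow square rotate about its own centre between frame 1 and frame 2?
31° clockwise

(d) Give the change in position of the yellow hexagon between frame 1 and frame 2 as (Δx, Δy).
(0.8, 2.0)

The yellow hexagon was at (2.6, 5.7) in frame 1 and (3.4, 7.7) in frame 2.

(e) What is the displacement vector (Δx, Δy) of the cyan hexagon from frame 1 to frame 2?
(0.1, -2.4)

The cyan hexagon was at (4.7, 4.5) in frame 1 and (4.8, 2.1) in frame 2.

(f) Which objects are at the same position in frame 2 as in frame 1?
the purple star, the blue star, the brown circle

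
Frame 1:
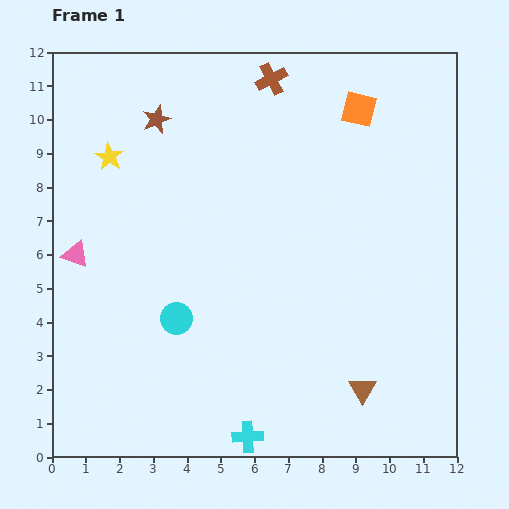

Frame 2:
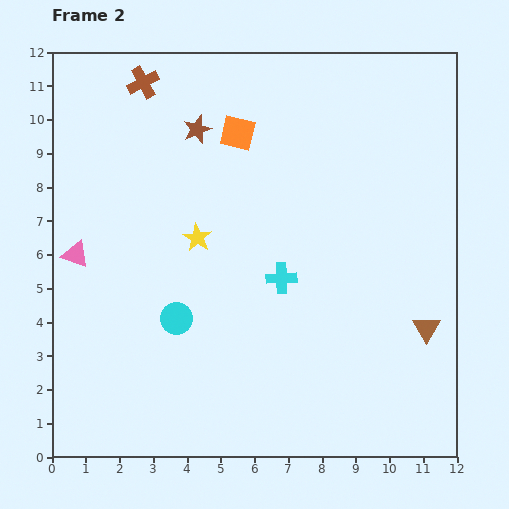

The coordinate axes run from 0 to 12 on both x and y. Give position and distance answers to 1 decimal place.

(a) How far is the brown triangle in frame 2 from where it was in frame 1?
2.6

The brown triangle moved from (9.2, 2.0) to (11.1, 3.8), a distance of √(1.9² + 1.8²) ≈ 2.6.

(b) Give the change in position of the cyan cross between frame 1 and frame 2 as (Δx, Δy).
(1.0, 4.7)

The cyan cross was at (5.8, 0.6) in frame 1 and (6.8, 5.3) in frame 2.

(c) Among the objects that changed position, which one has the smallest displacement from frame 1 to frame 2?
the brown star

(moved 1.2)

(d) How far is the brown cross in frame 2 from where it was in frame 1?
3.8

The brown cross moved from (6.5, 11.2) to (2.7, 11.1), a distance of √(3.8² + 0.1²) ≈ 3.8.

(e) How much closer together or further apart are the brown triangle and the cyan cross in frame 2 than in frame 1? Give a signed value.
+0.9

Distance in frame 1: 3.7. Distance in frame 2: 4.6.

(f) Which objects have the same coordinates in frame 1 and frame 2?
the cyan circle, the pink triangle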